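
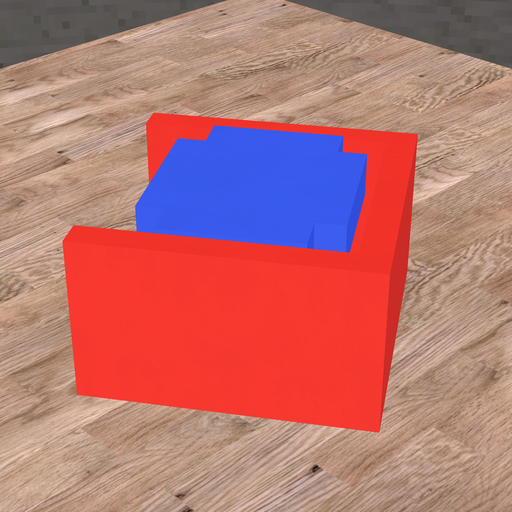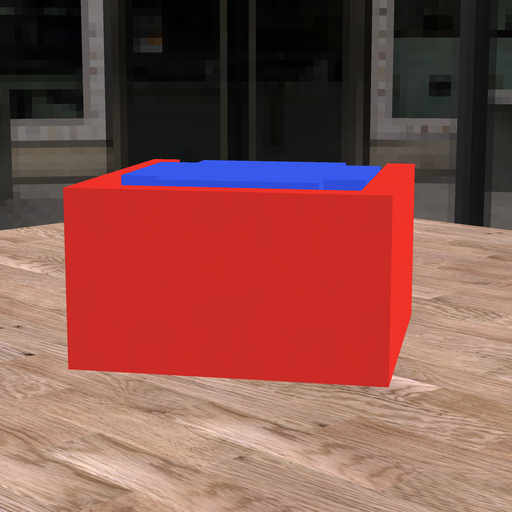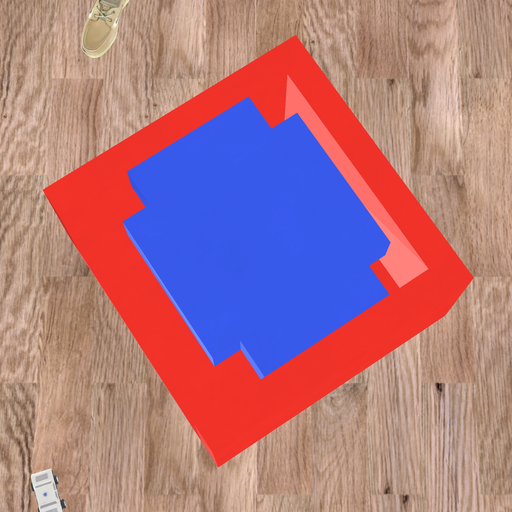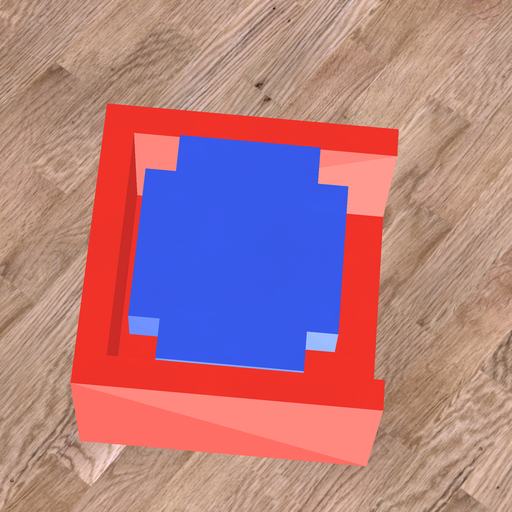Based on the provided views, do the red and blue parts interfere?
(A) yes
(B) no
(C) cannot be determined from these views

(B) no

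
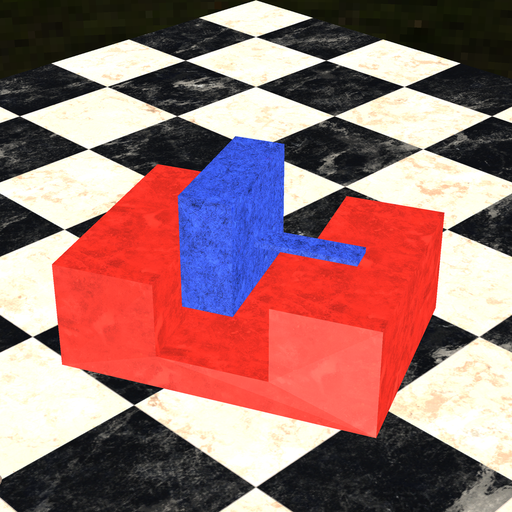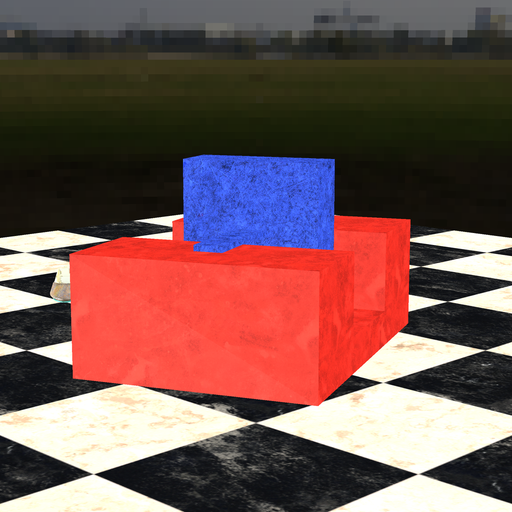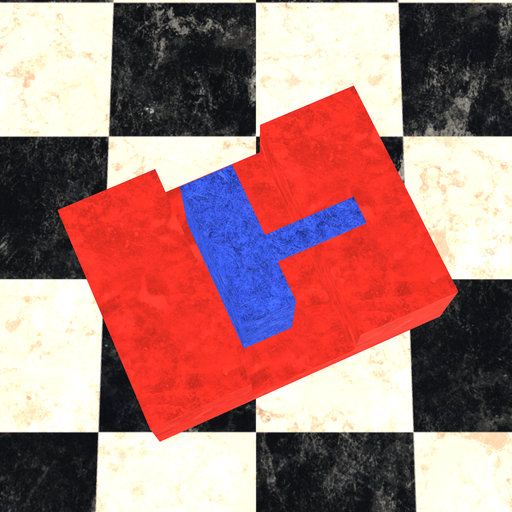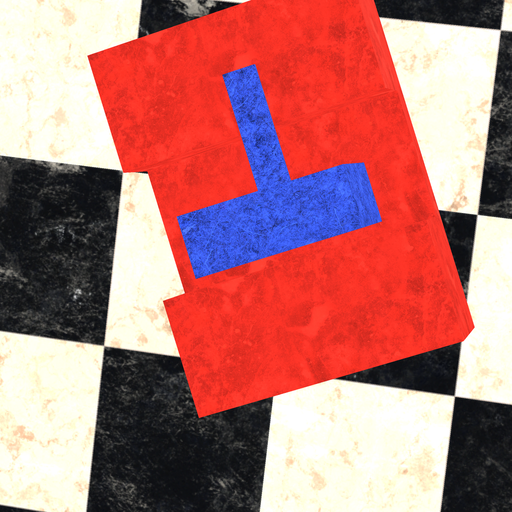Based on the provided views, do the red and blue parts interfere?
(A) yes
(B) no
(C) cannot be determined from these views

(B) no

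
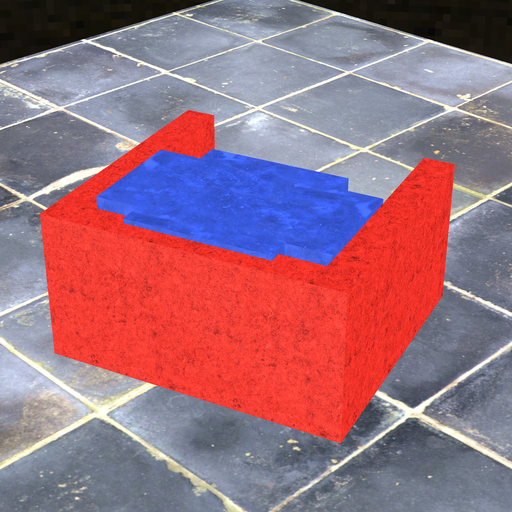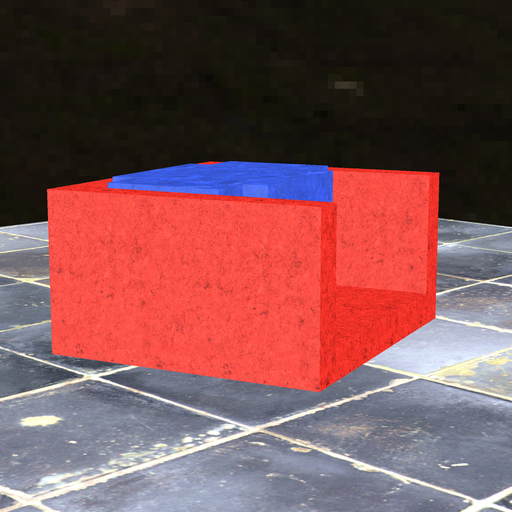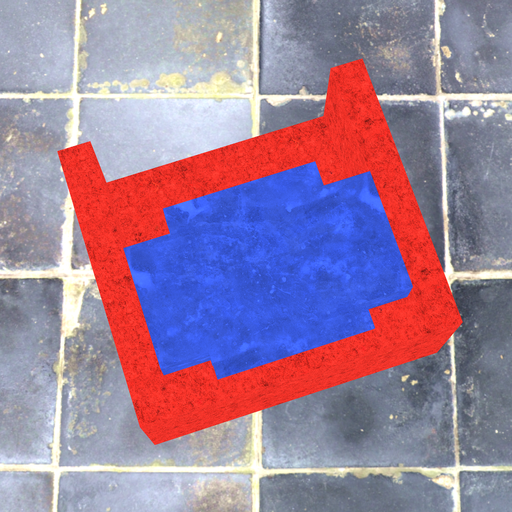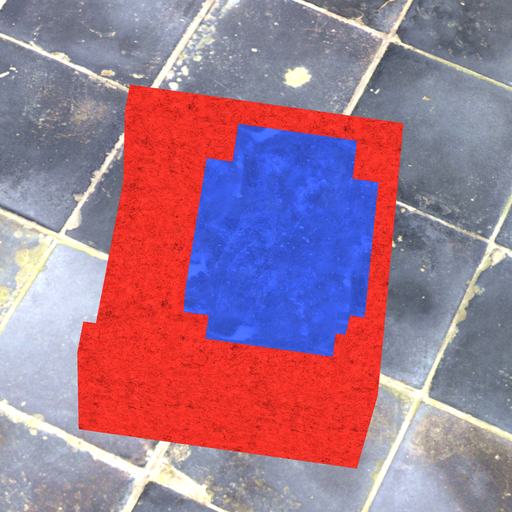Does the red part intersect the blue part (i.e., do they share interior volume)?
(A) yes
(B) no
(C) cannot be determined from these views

(A) yes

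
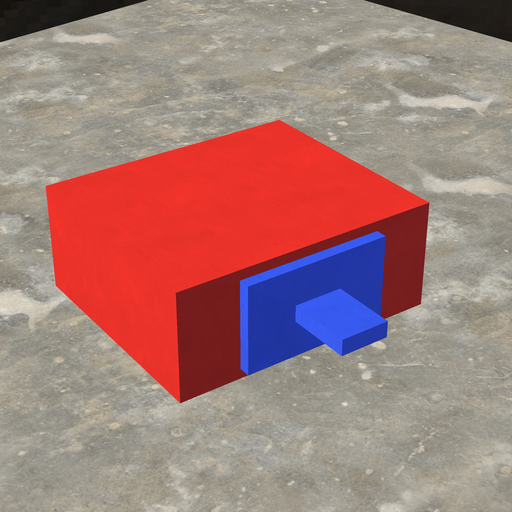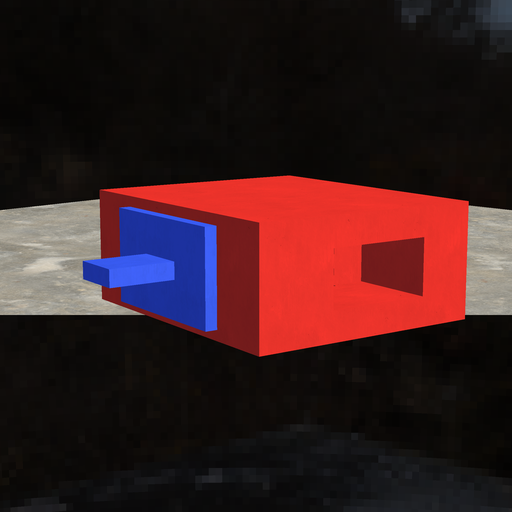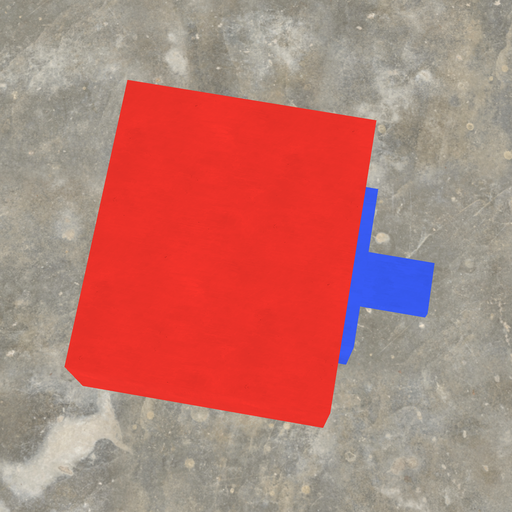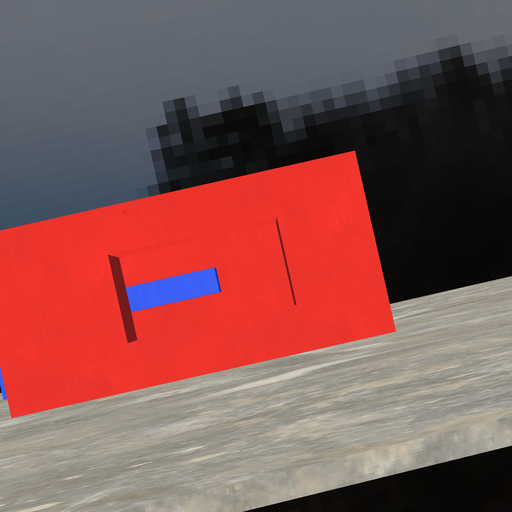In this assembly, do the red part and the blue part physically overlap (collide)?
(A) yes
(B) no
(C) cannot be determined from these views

(B) no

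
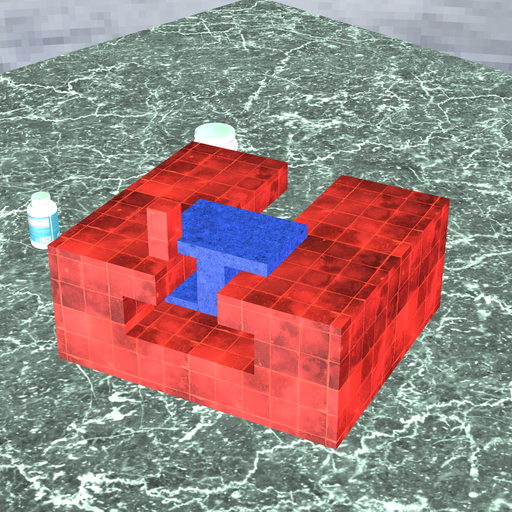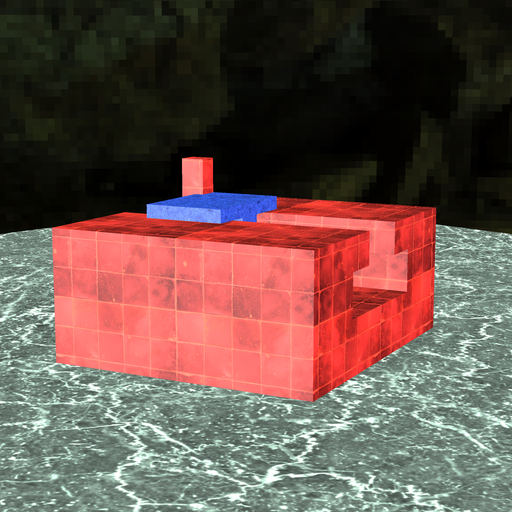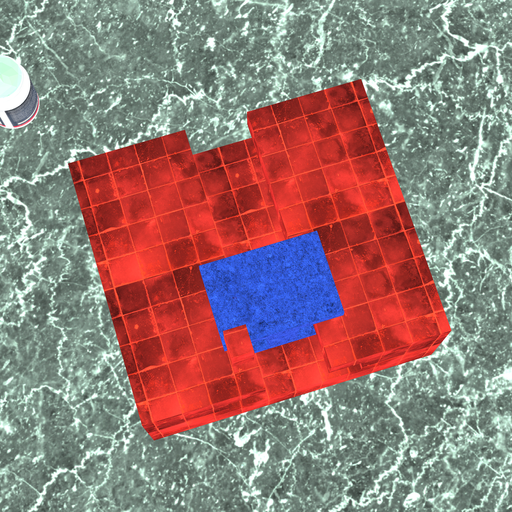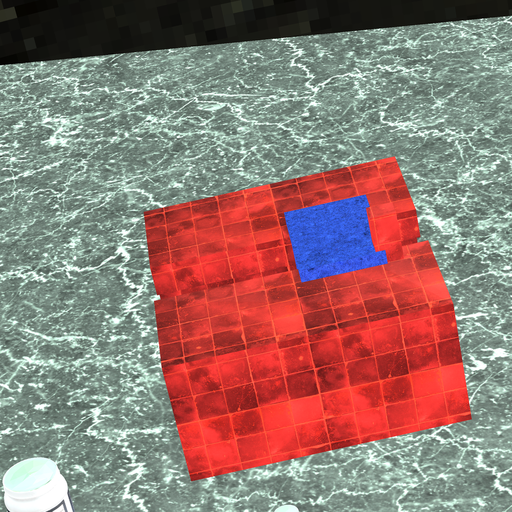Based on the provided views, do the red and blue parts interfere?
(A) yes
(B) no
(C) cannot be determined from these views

(A) yes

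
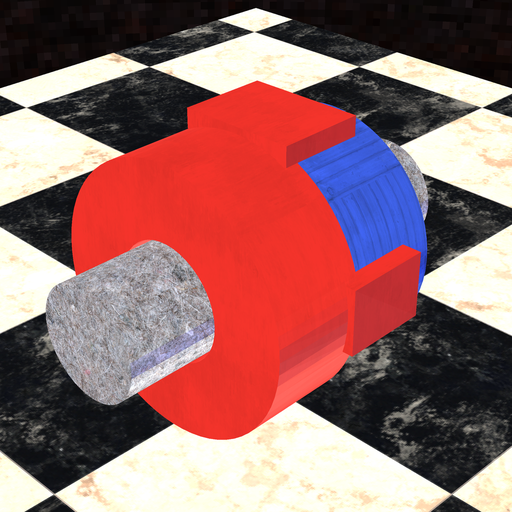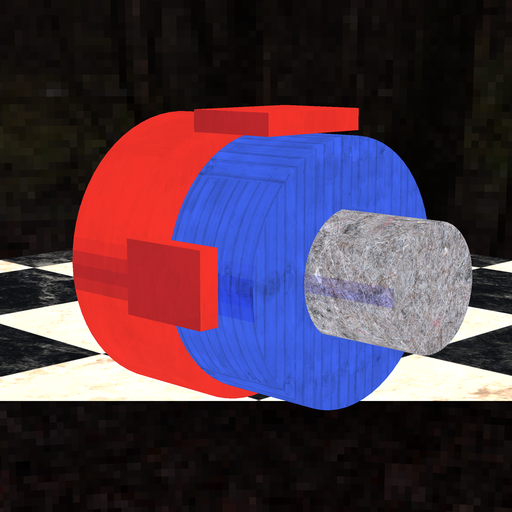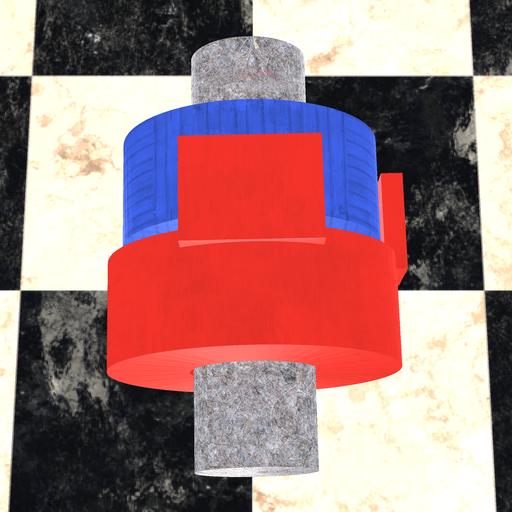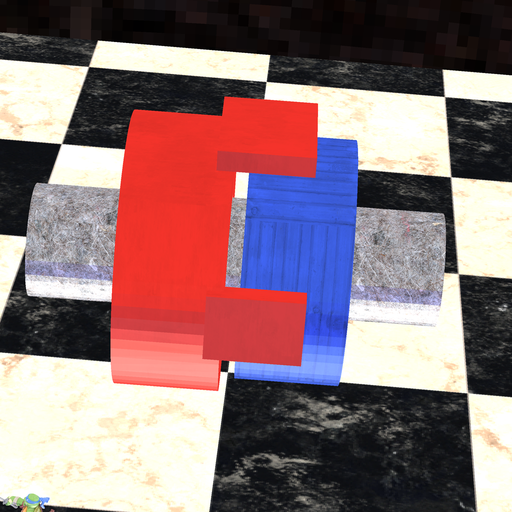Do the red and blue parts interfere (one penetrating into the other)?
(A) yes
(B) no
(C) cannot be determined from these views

(B) no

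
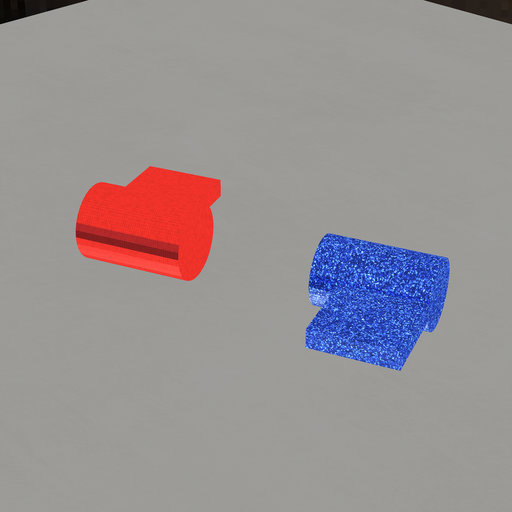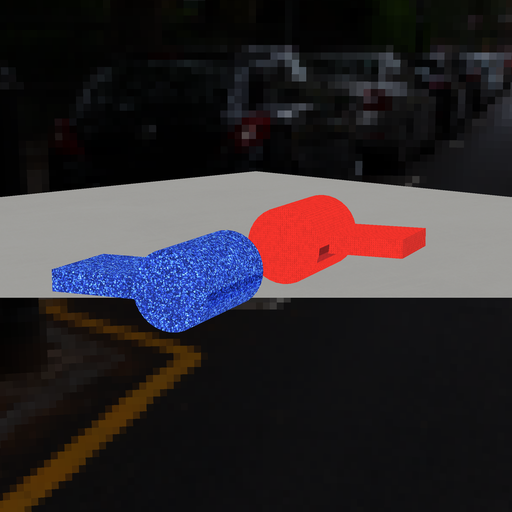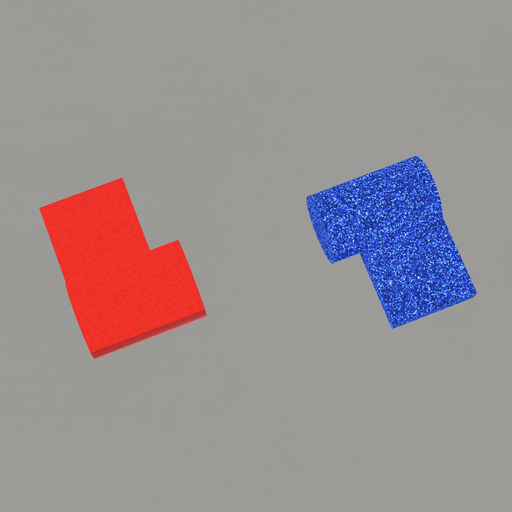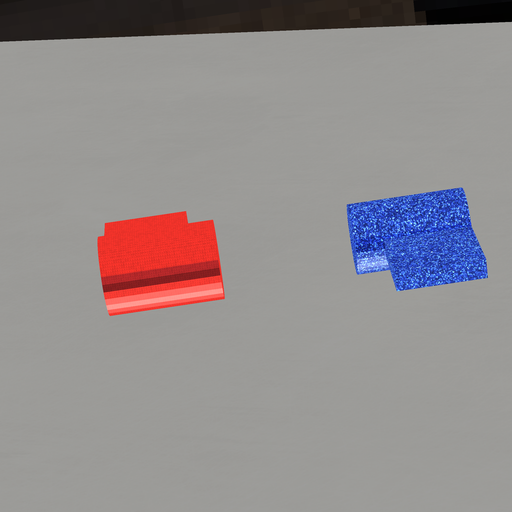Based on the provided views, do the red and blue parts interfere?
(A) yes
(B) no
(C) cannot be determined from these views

(B) no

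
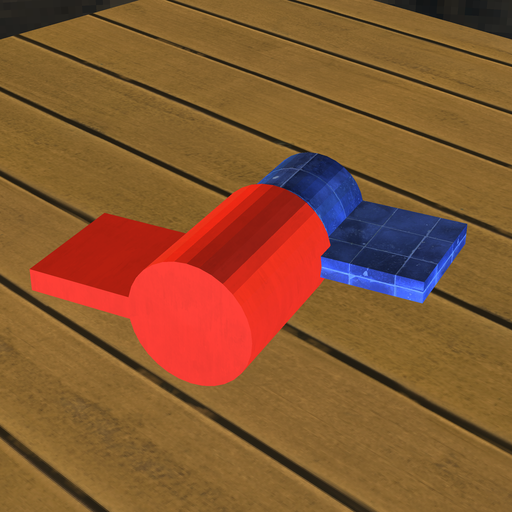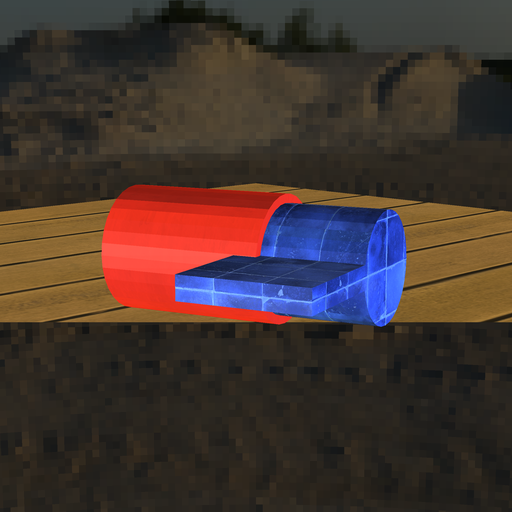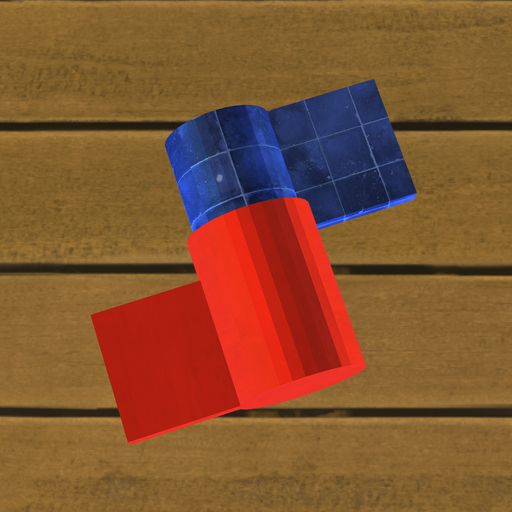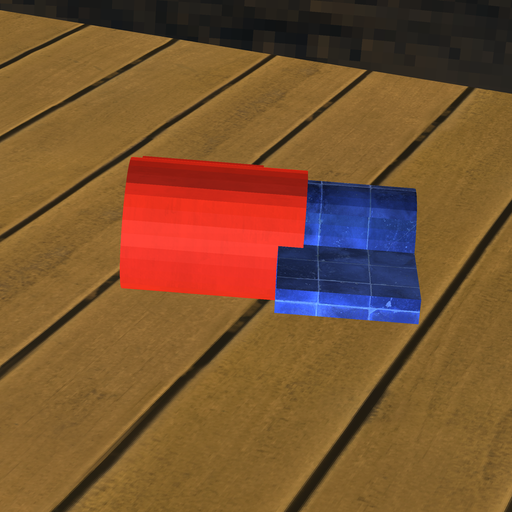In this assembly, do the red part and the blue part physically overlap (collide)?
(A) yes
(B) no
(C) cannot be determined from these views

(A) yes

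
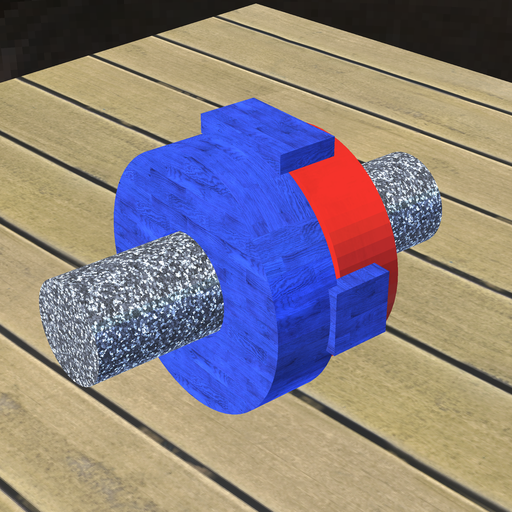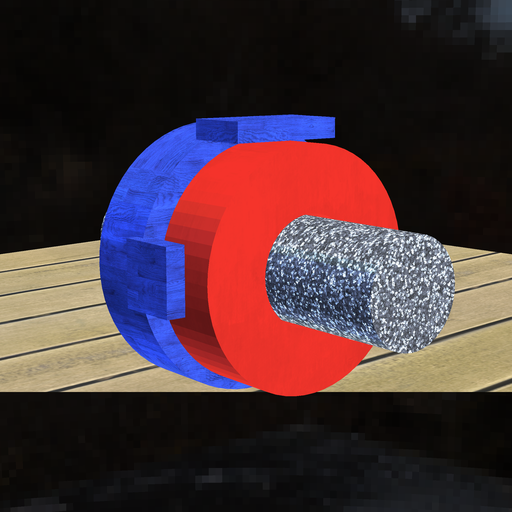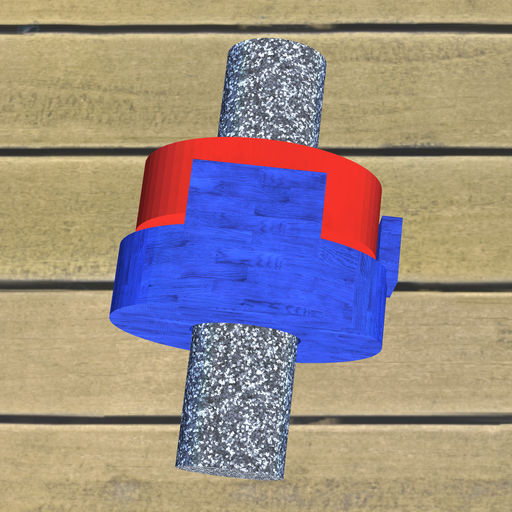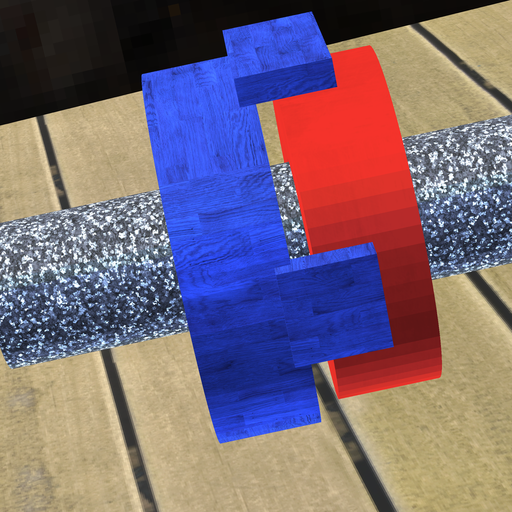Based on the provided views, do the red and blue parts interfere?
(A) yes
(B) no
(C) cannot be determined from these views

(B) no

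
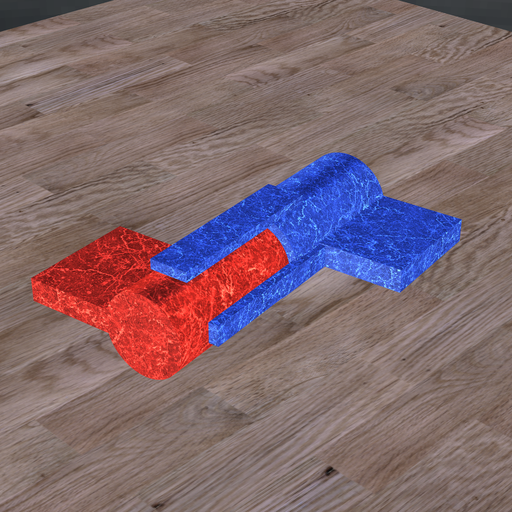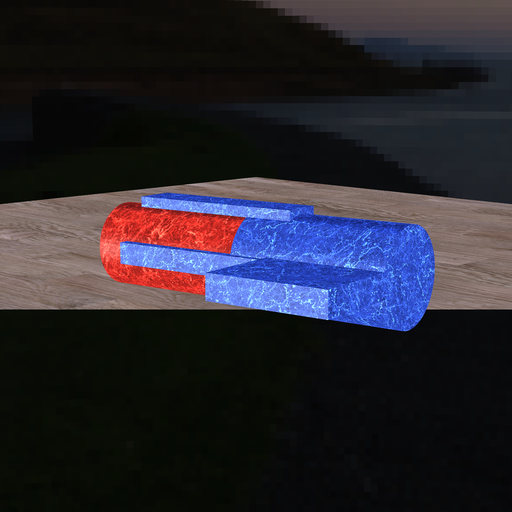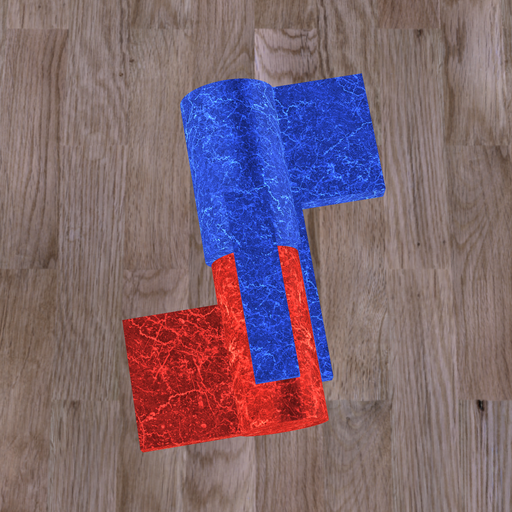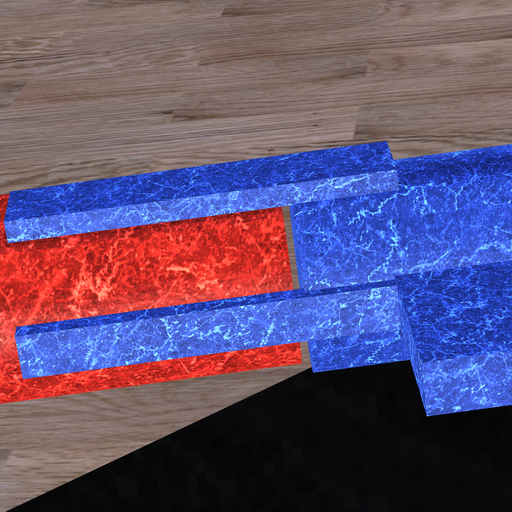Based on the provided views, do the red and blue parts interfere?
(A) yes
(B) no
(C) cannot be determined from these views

(B) no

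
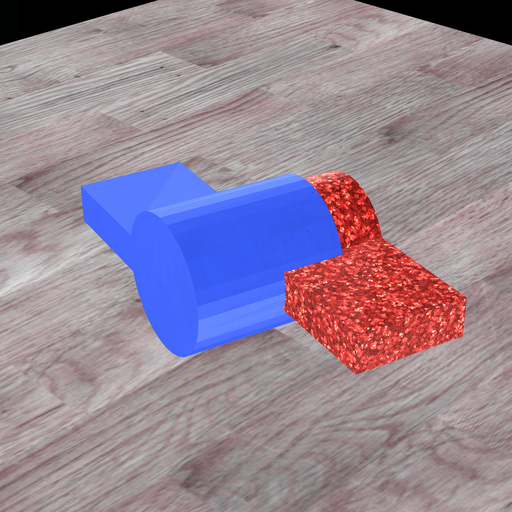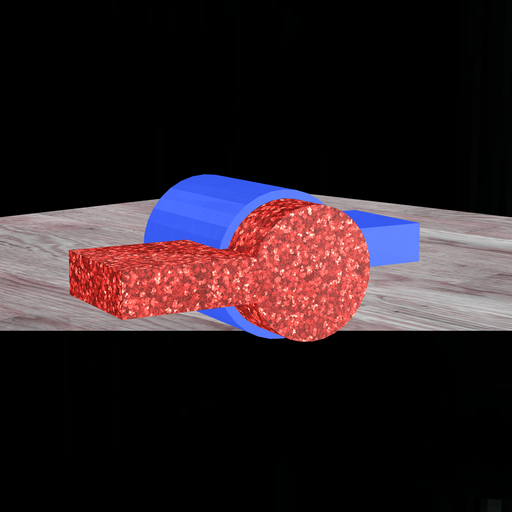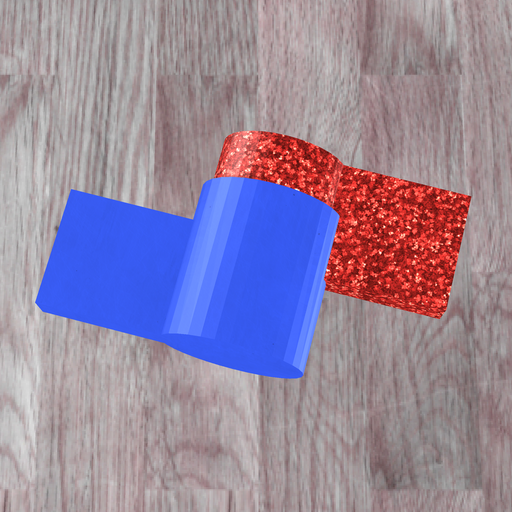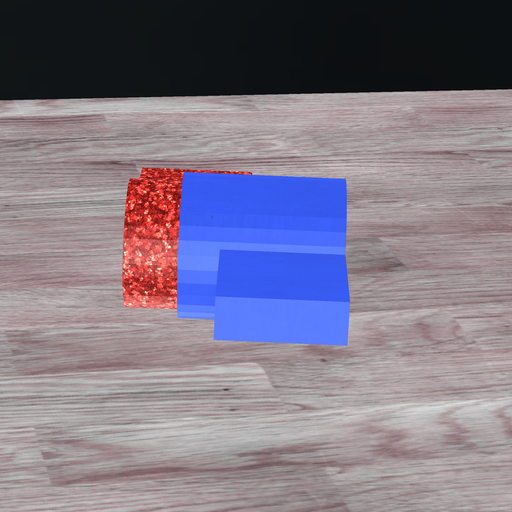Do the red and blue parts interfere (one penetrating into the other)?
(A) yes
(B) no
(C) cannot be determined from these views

(A) yes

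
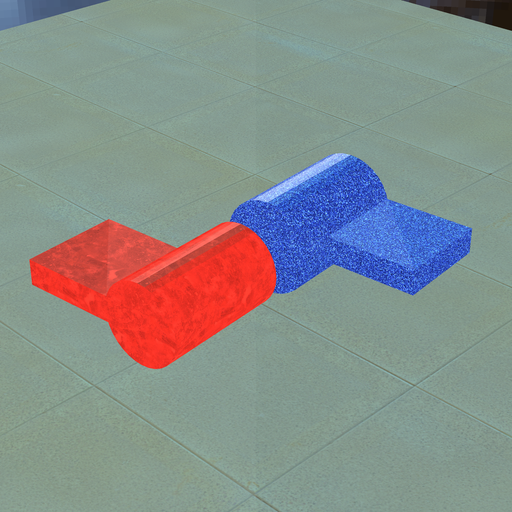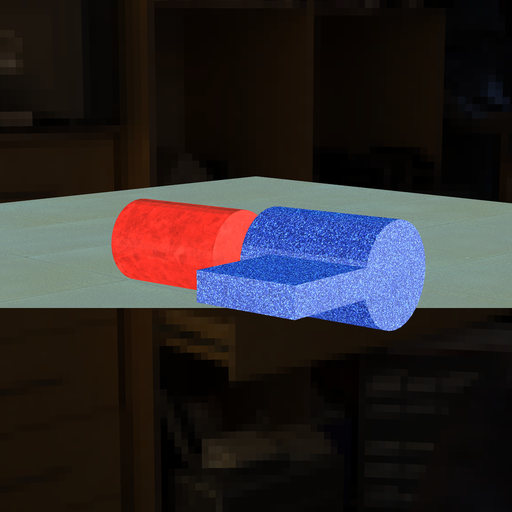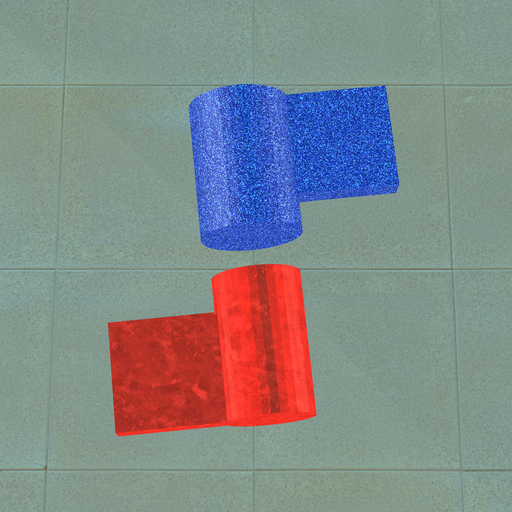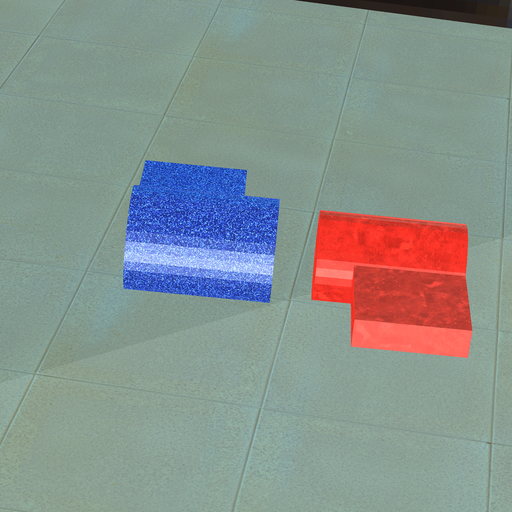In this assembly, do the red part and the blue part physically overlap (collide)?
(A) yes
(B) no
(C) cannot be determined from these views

(B) no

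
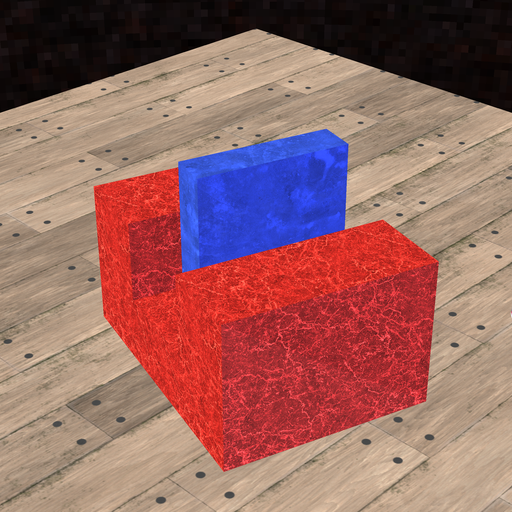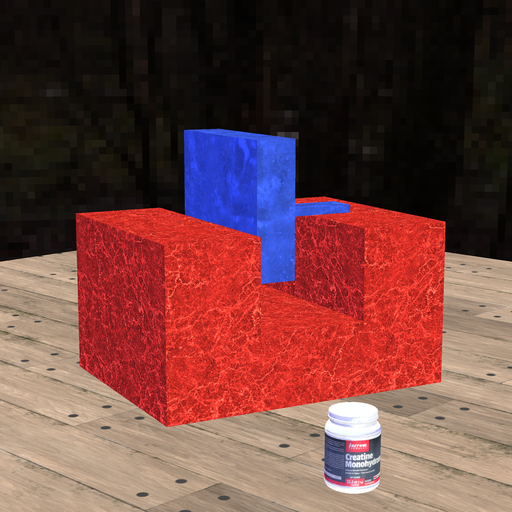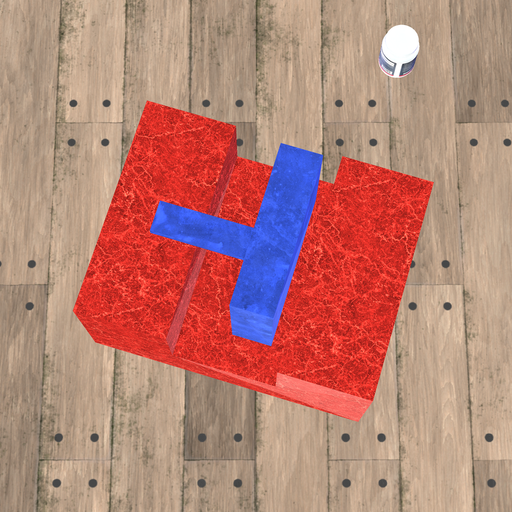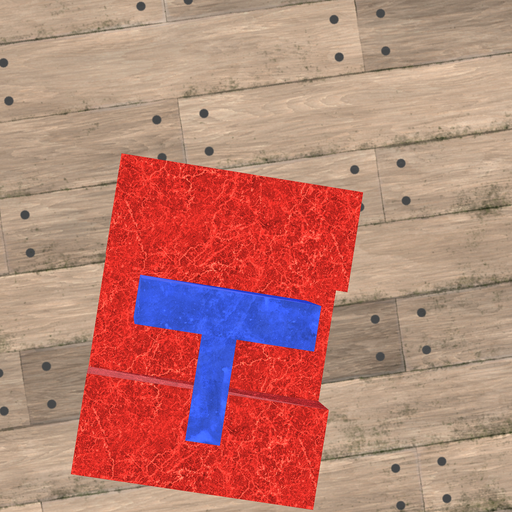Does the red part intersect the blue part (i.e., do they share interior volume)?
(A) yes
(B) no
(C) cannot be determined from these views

(B) no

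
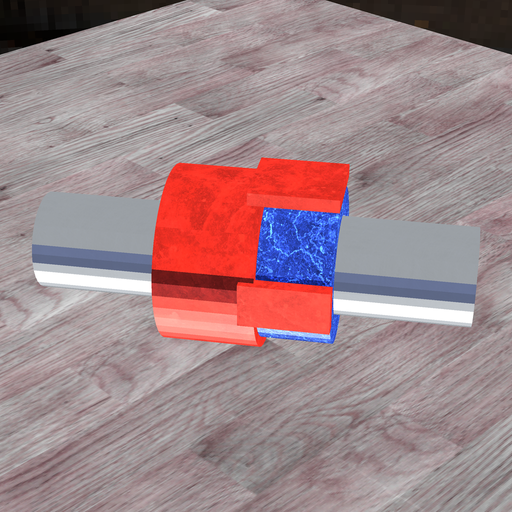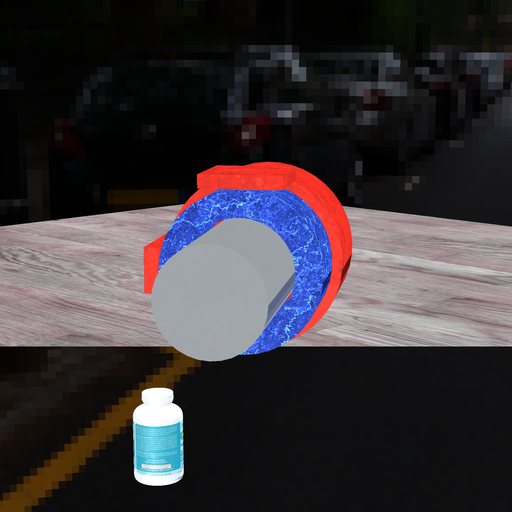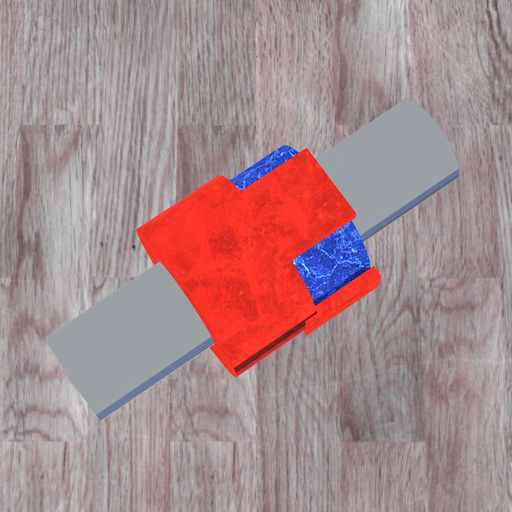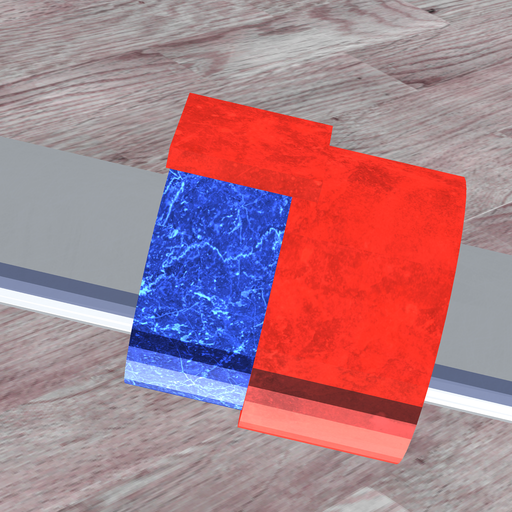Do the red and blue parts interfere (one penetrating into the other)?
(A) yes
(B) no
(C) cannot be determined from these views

(A) yes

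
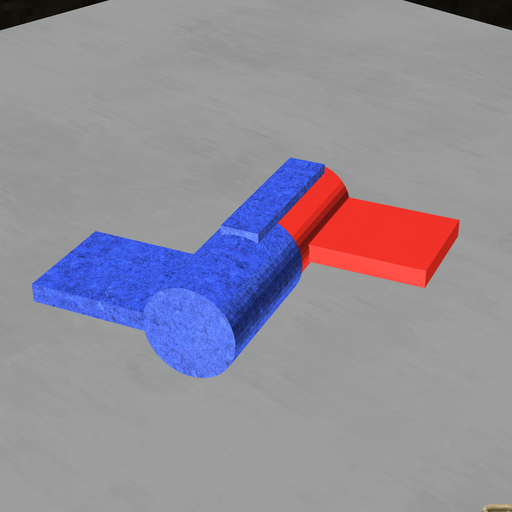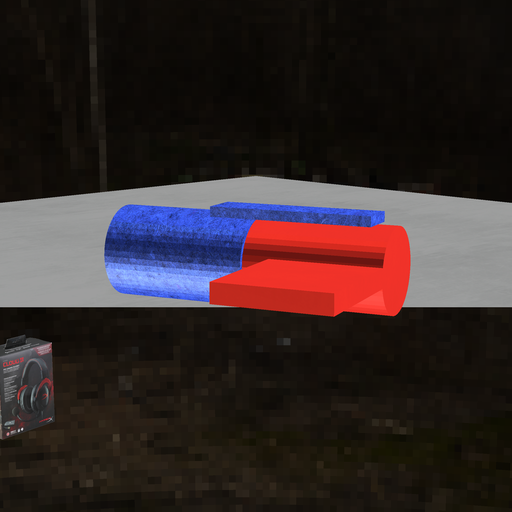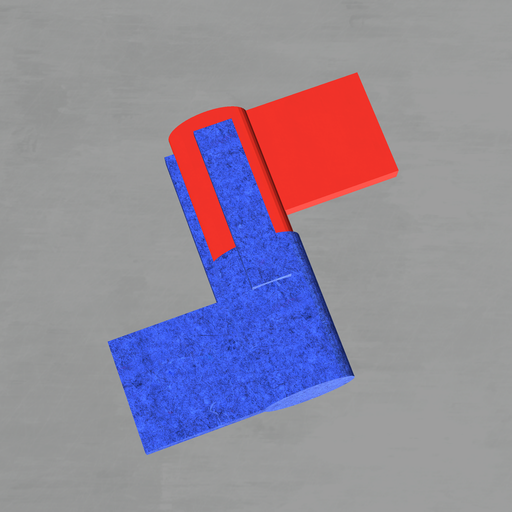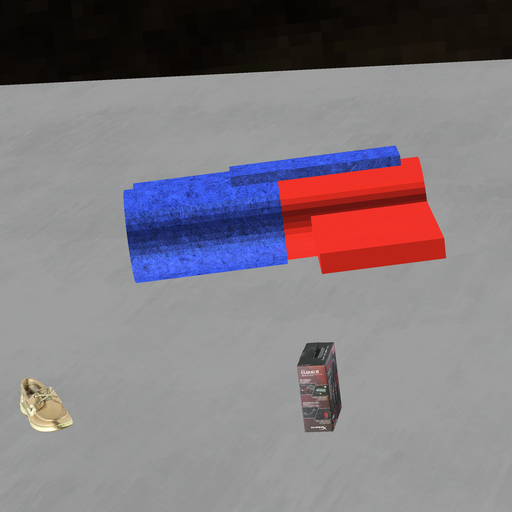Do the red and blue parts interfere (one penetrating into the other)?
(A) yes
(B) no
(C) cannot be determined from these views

(A) yes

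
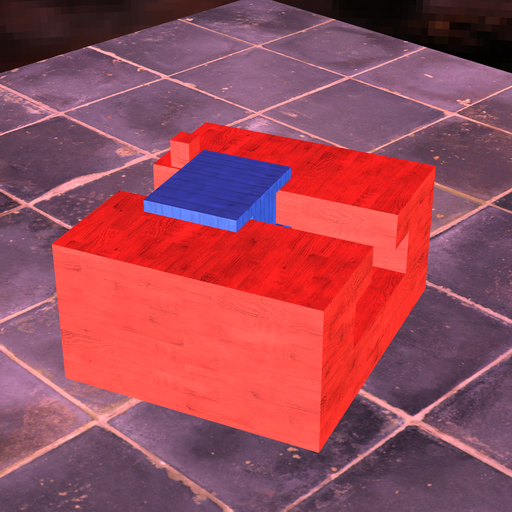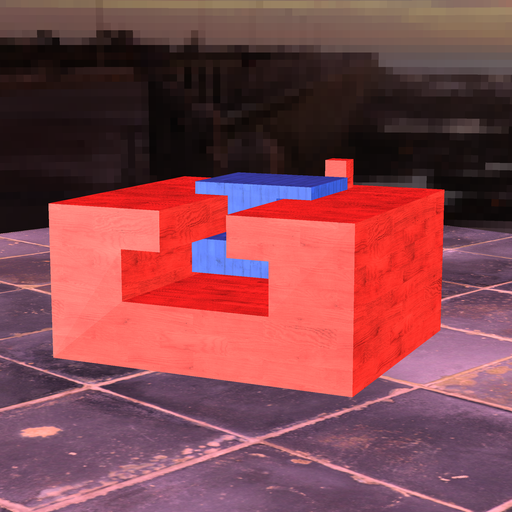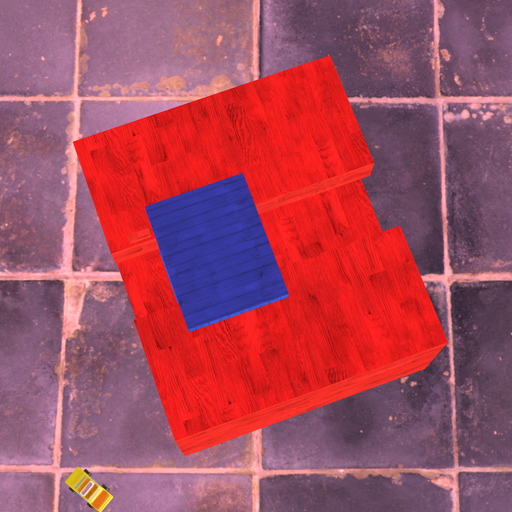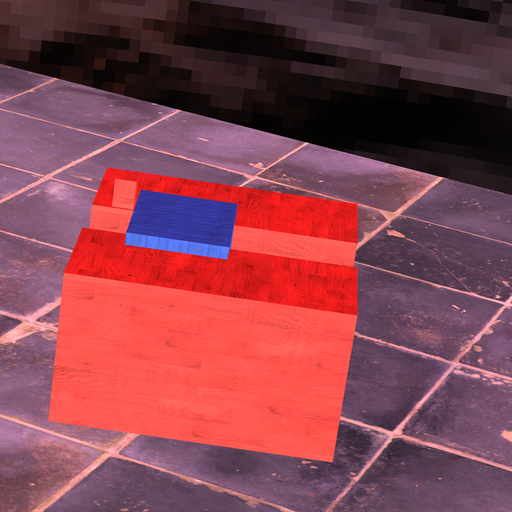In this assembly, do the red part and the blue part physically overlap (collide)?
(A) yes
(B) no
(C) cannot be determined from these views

(B) no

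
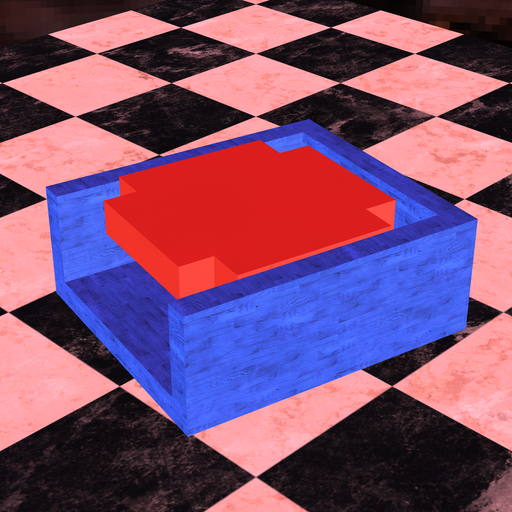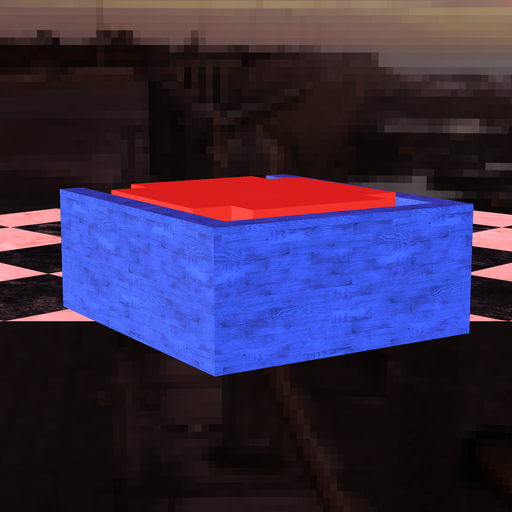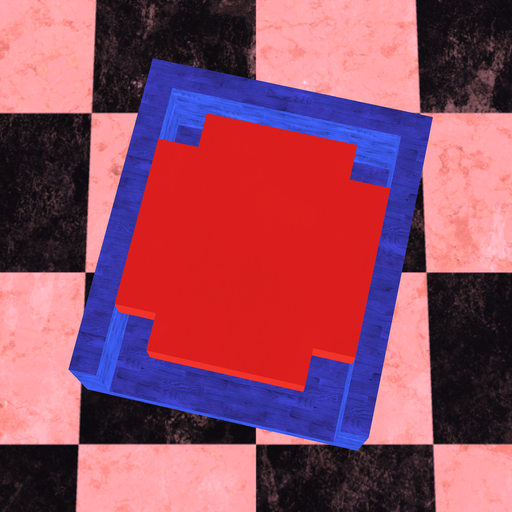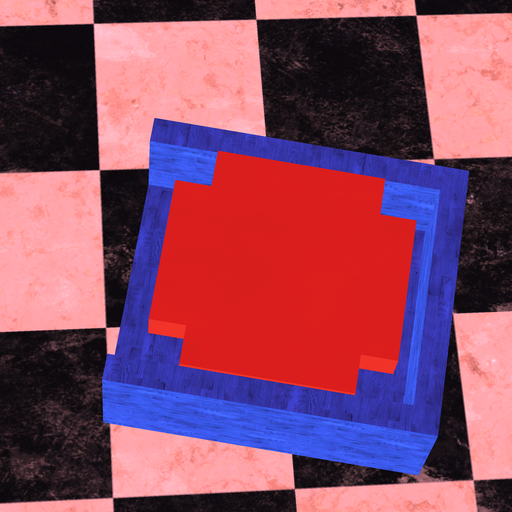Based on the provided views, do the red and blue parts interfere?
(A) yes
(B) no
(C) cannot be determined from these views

(B) no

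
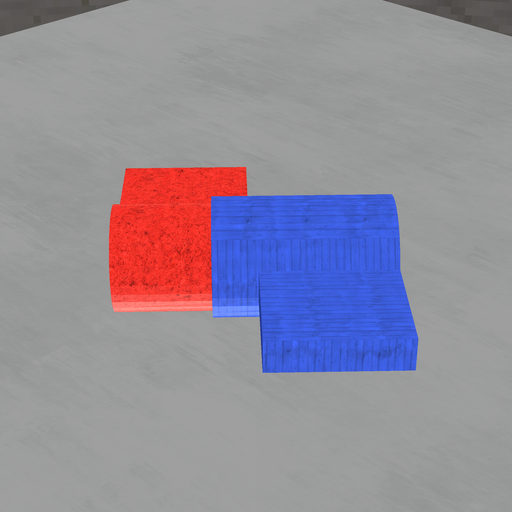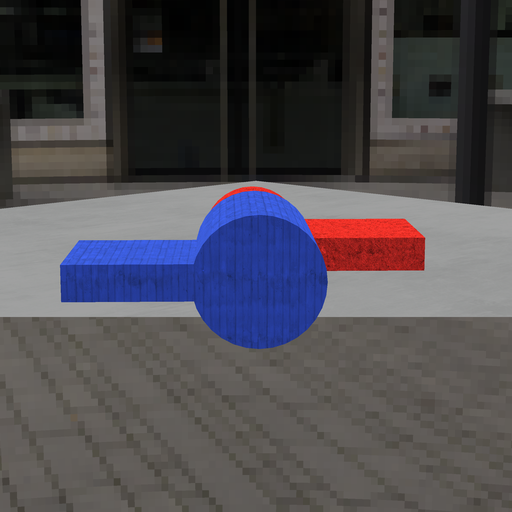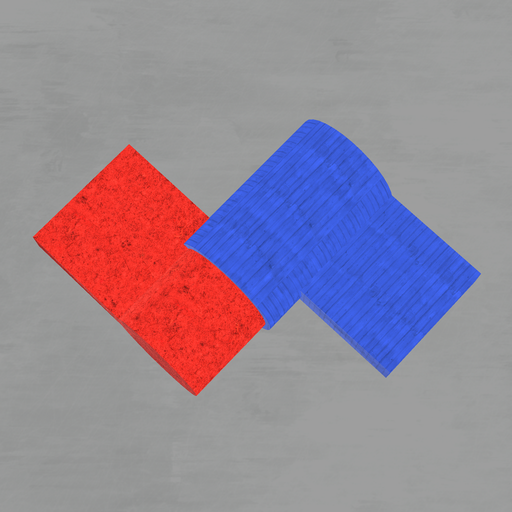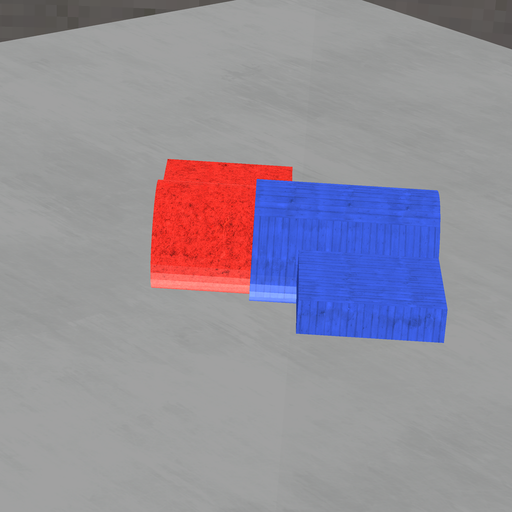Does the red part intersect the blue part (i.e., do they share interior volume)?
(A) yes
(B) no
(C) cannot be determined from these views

(A) yes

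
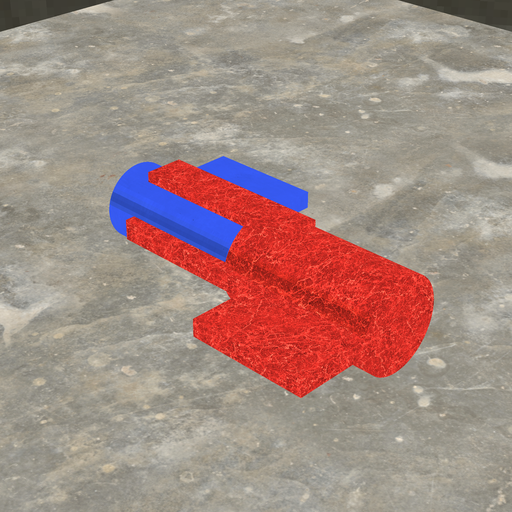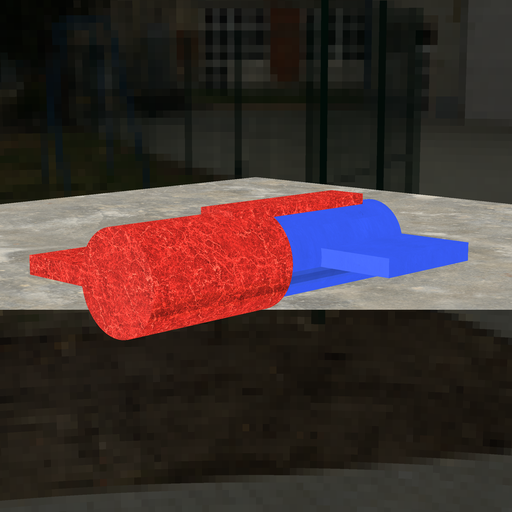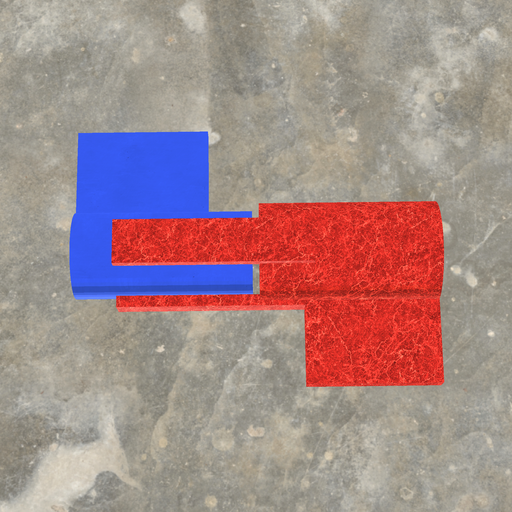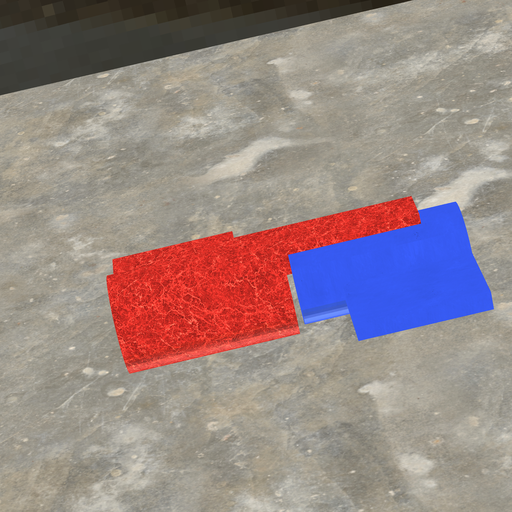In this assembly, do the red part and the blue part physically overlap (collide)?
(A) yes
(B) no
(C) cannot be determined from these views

(B) no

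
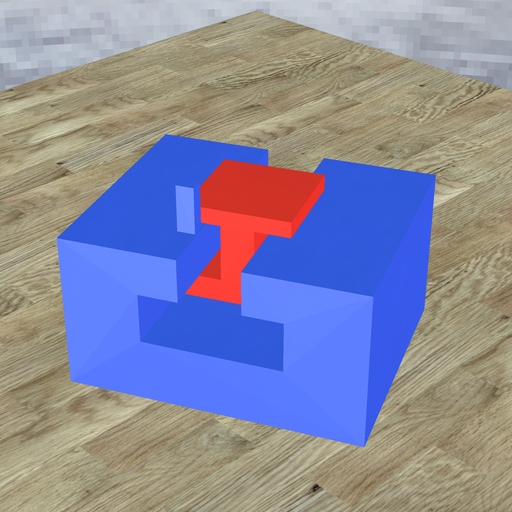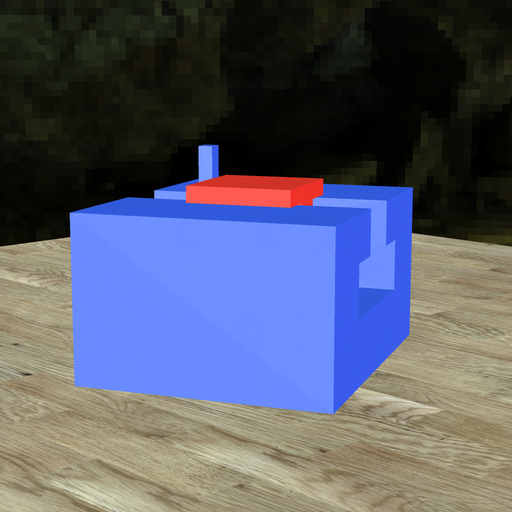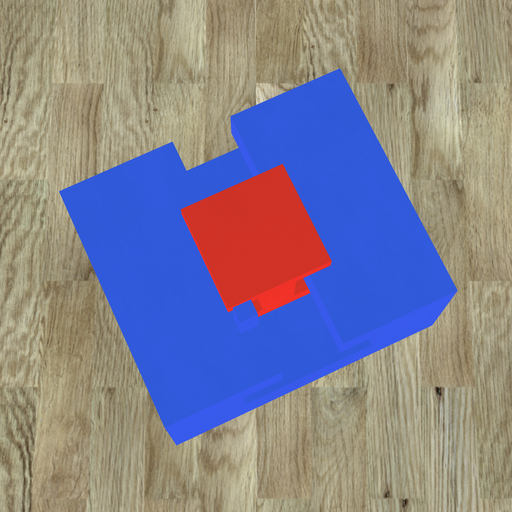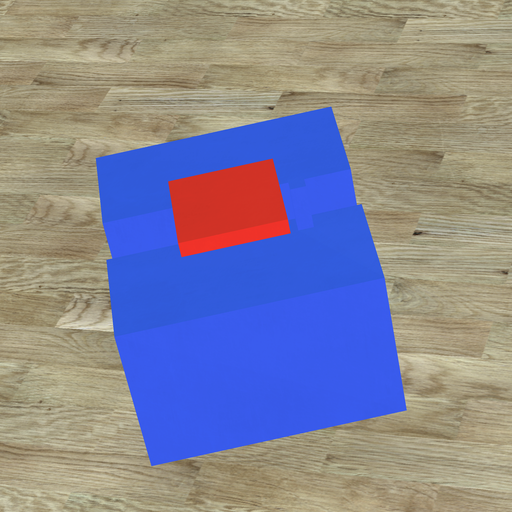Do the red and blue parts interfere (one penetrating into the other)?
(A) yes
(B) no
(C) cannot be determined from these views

(B) no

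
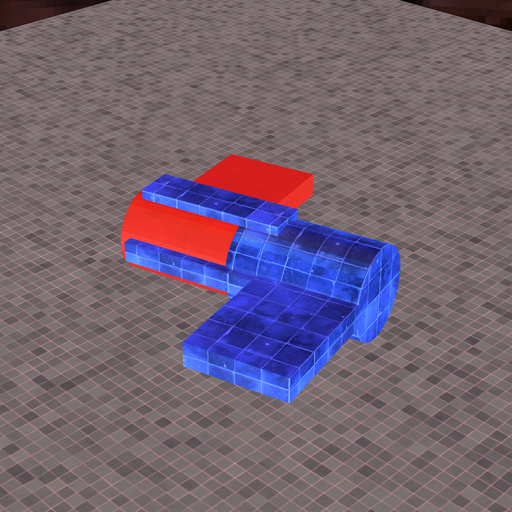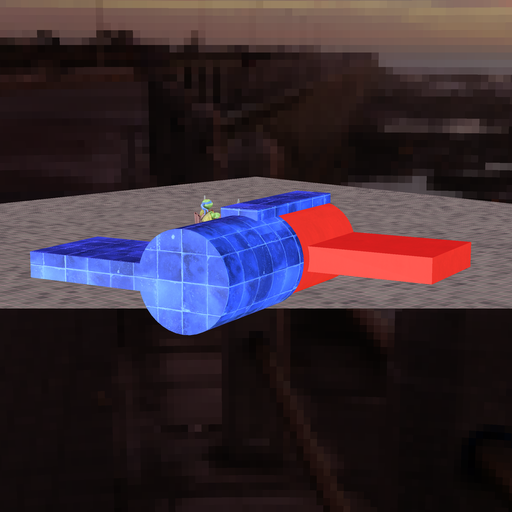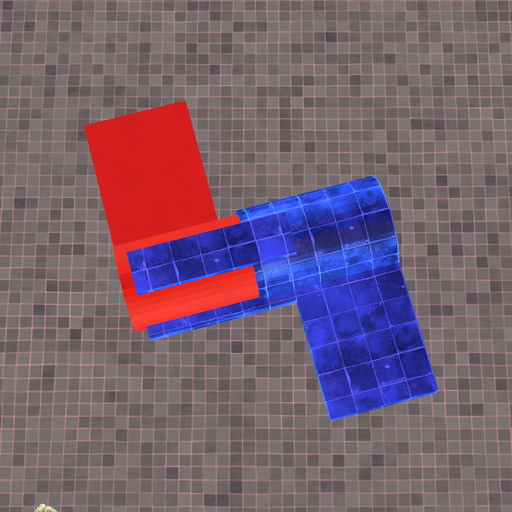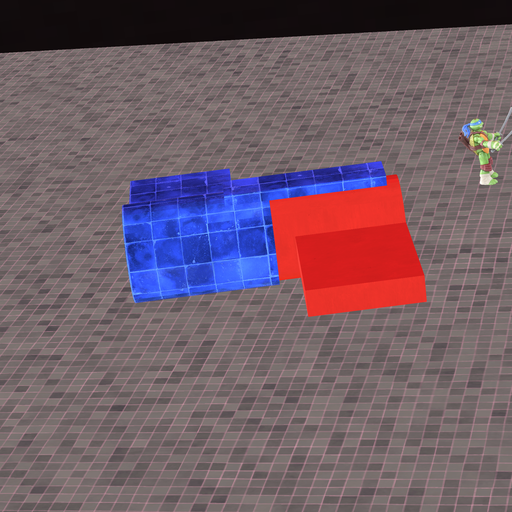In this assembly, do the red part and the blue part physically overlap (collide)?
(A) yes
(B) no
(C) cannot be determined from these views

(A) yes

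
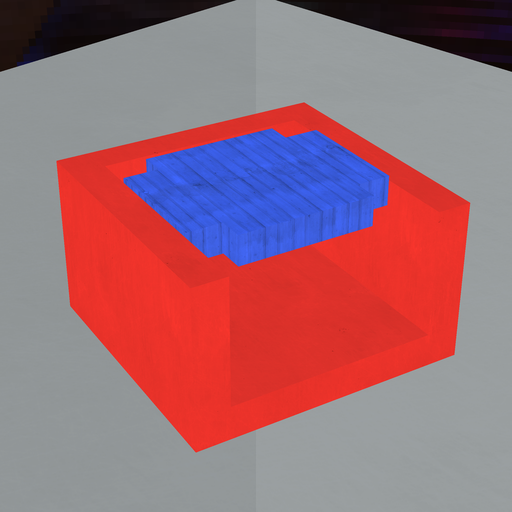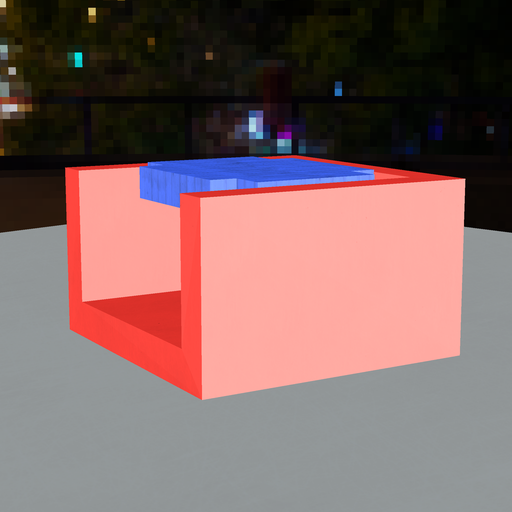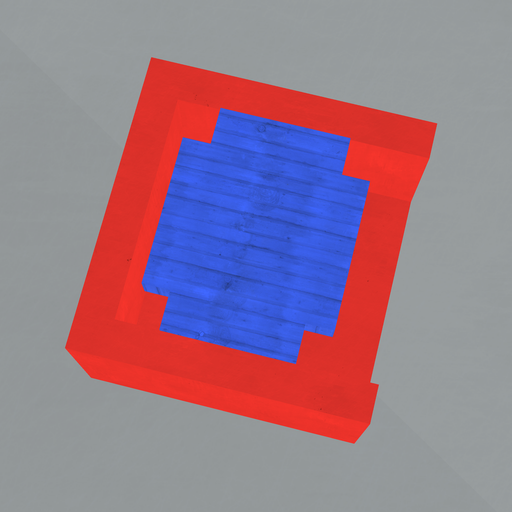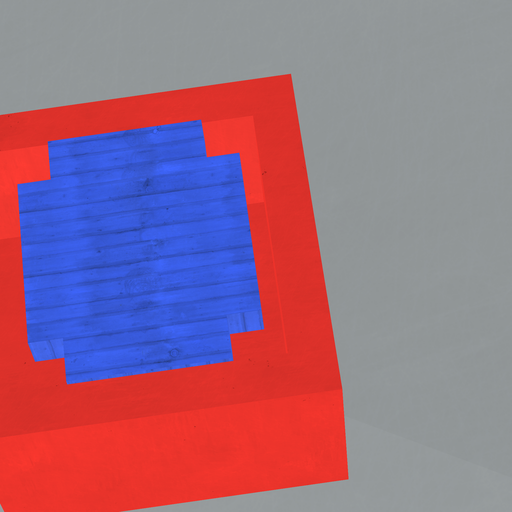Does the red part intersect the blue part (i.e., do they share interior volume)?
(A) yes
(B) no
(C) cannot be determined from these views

(B) no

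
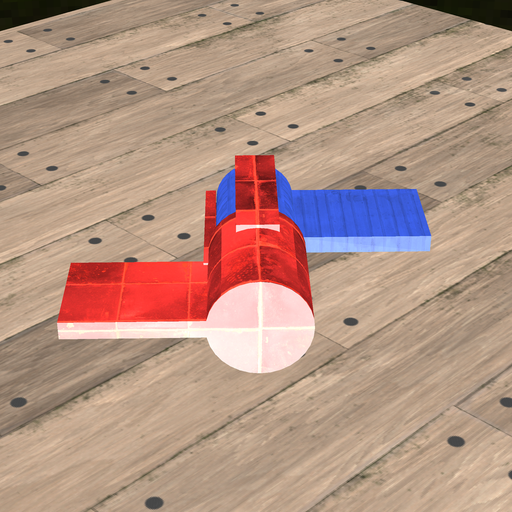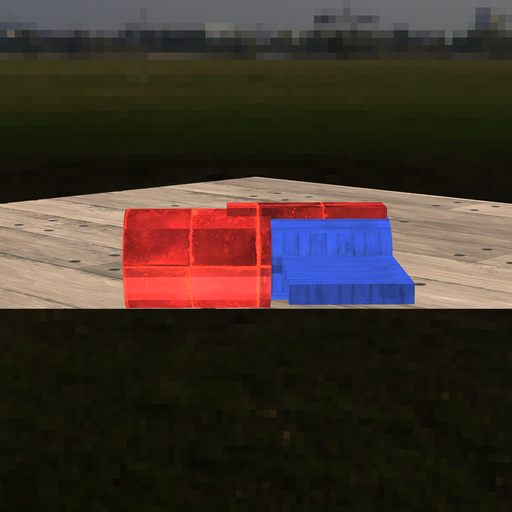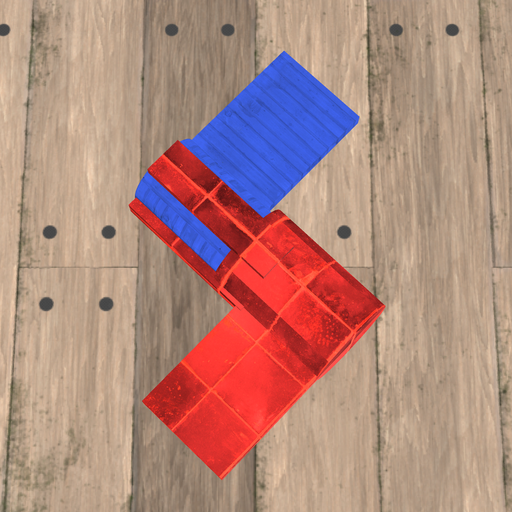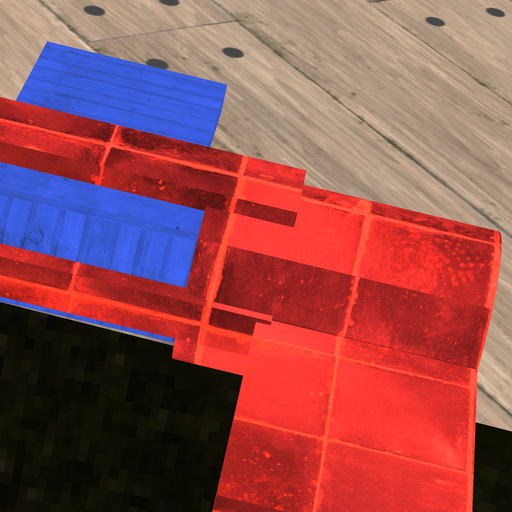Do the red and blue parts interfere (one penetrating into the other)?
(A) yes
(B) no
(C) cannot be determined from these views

(A) yes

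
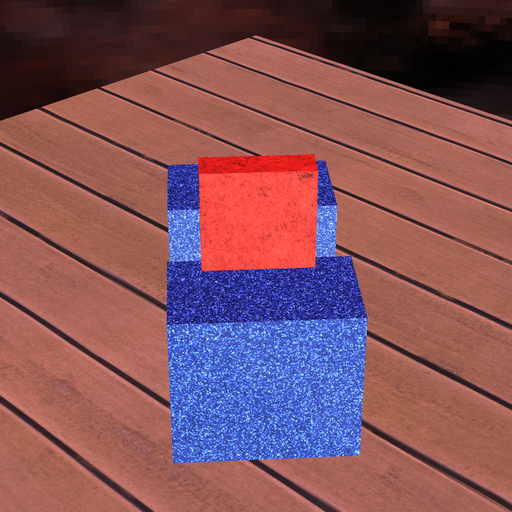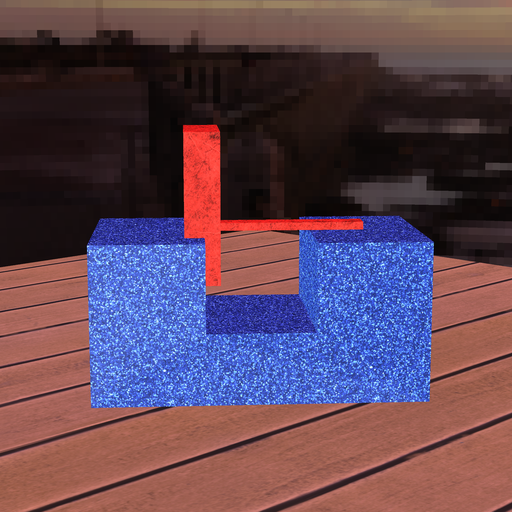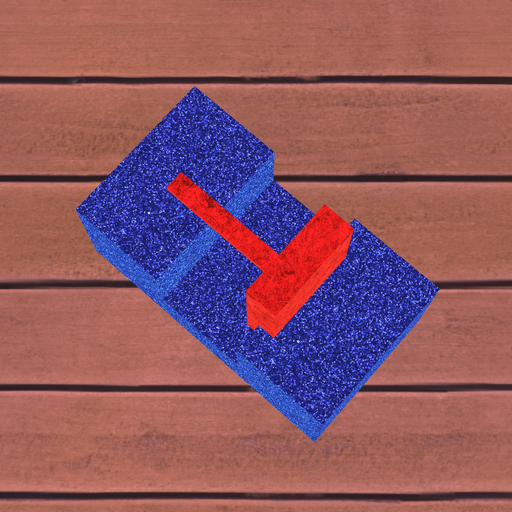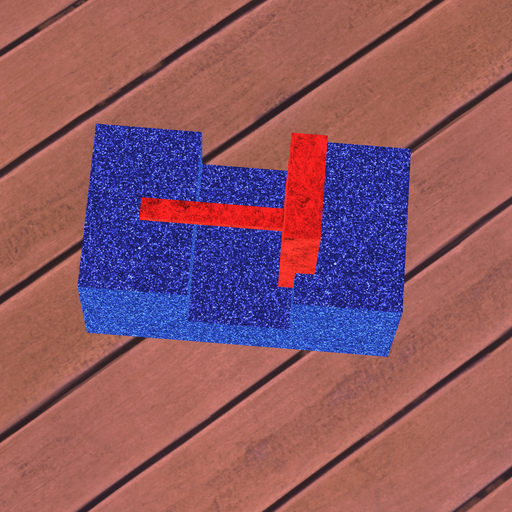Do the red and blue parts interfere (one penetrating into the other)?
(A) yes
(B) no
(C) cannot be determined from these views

(A) yes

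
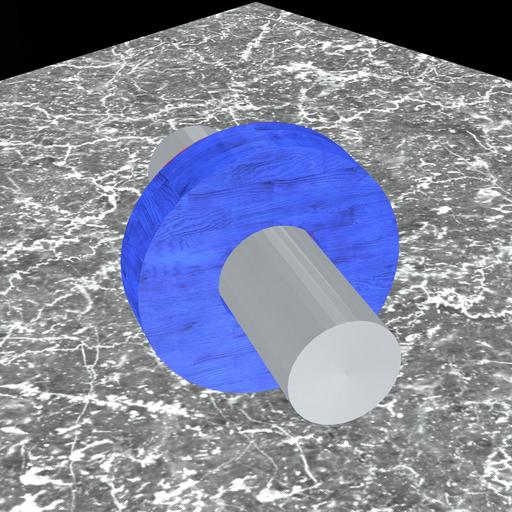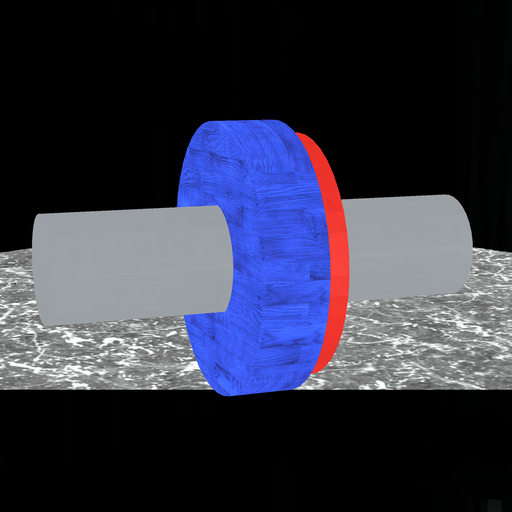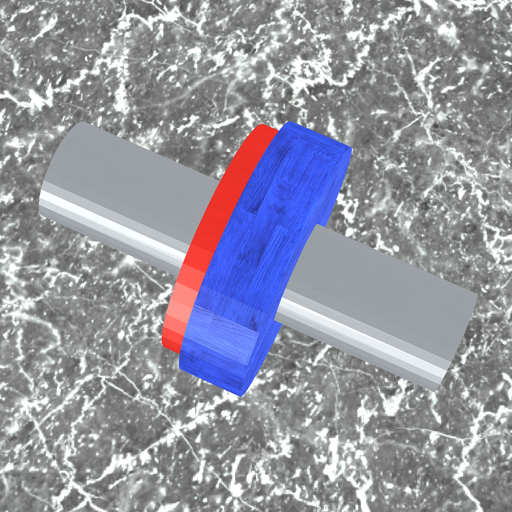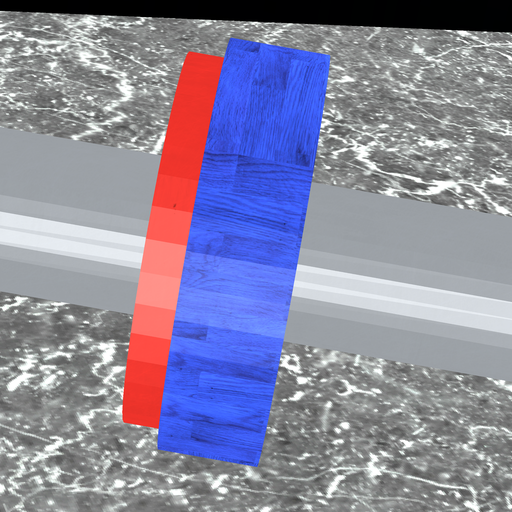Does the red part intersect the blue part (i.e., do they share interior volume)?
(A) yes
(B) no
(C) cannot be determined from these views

(A) yes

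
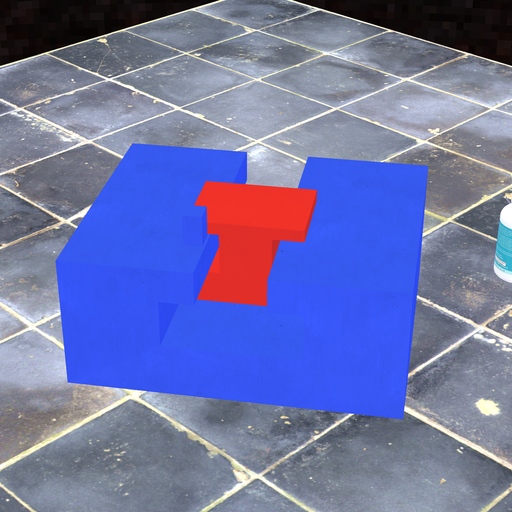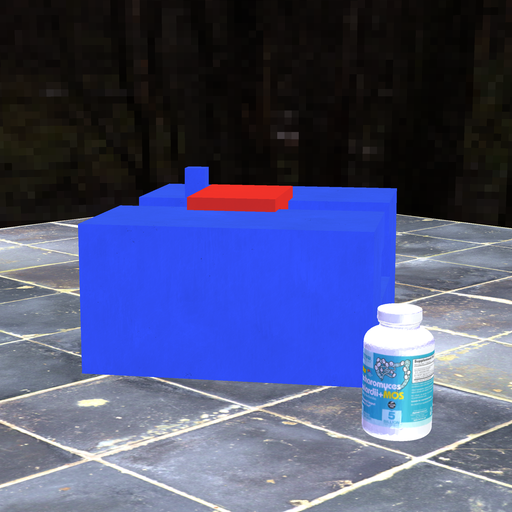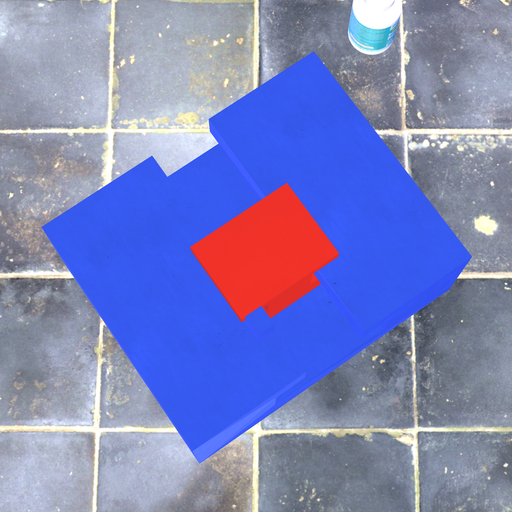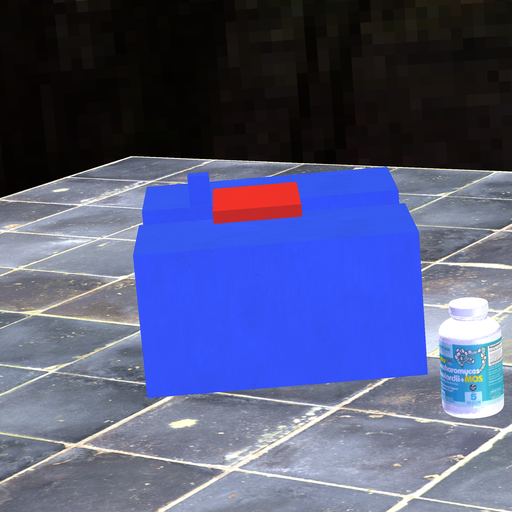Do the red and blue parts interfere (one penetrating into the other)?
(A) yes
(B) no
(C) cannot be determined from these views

(B) no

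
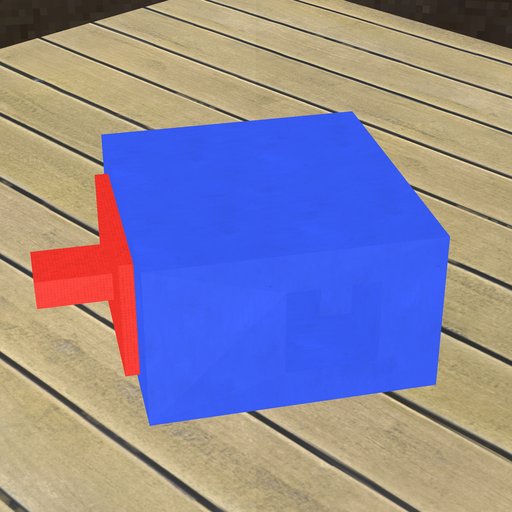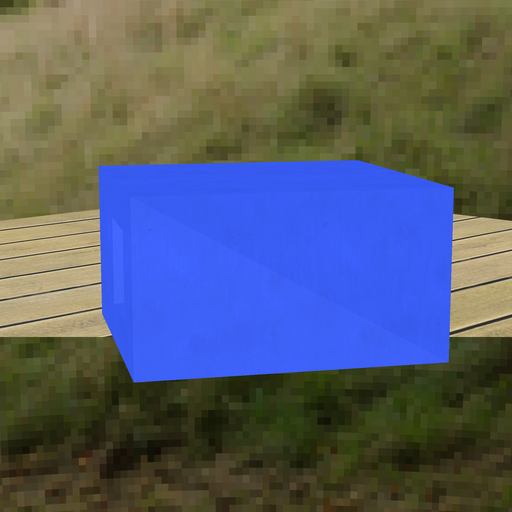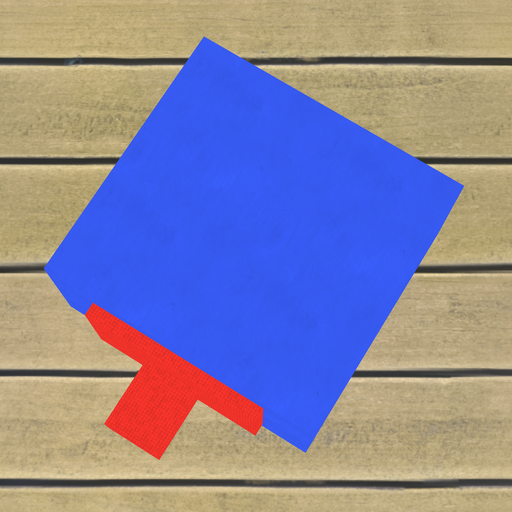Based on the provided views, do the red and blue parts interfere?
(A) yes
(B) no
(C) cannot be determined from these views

(C) cannot be determined from these views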